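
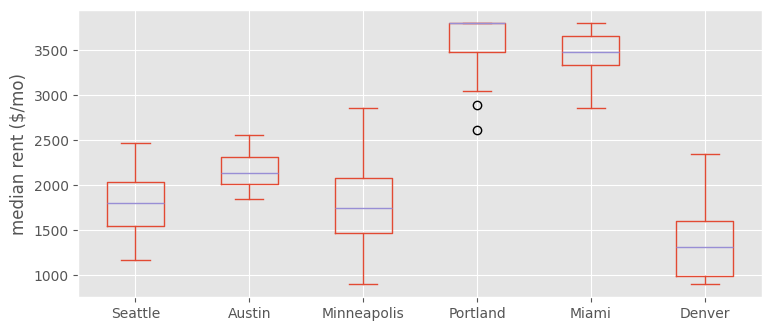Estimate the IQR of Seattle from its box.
Q3 ≈ 2000, Q1 ≈ 1500; IQR ≈ 500.

≈ 500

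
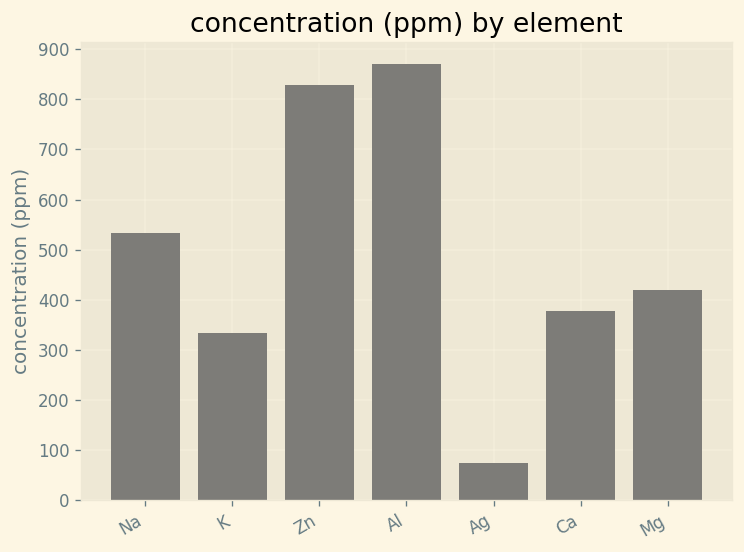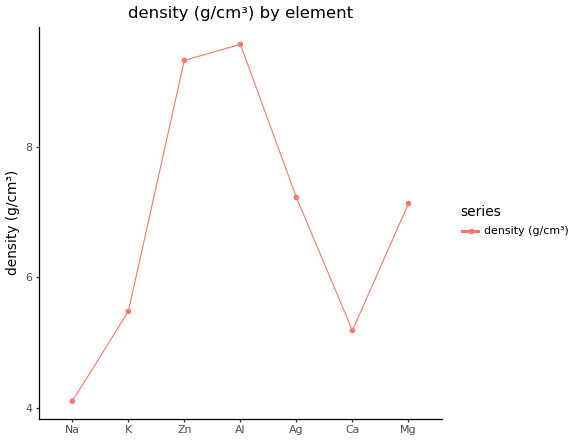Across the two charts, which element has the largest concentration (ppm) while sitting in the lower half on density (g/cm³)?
Chart 2 median density (g/cm³) ≈ 7; below-median elements: Na, K, Ca. Among those, Na has the highest concentration (ppm) (≈ 500).

Na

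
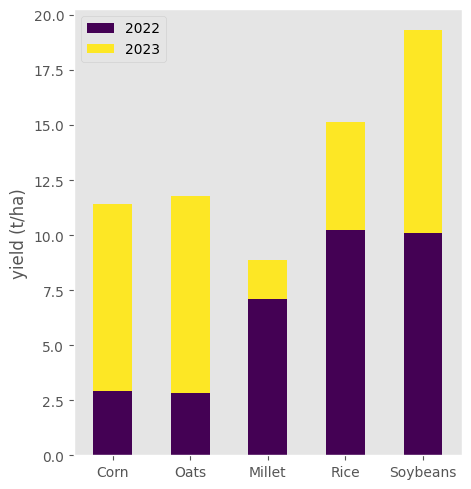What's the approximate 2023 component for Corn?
≈ 10

2023 top ≈ 12, bottom ≈ 2; segment ≈ 10.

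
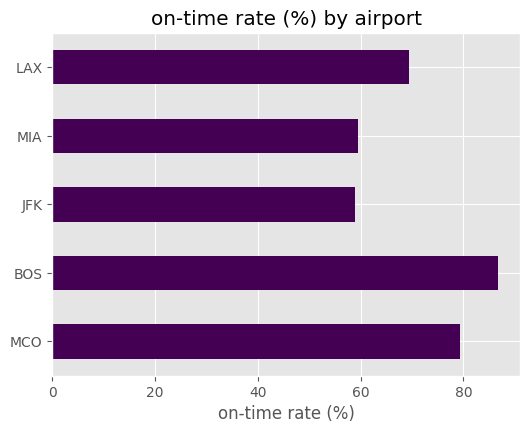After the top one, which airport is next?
Top 3: BOS ≈ 90, MCO ≈ 80, LAX ≈ 70.

MCO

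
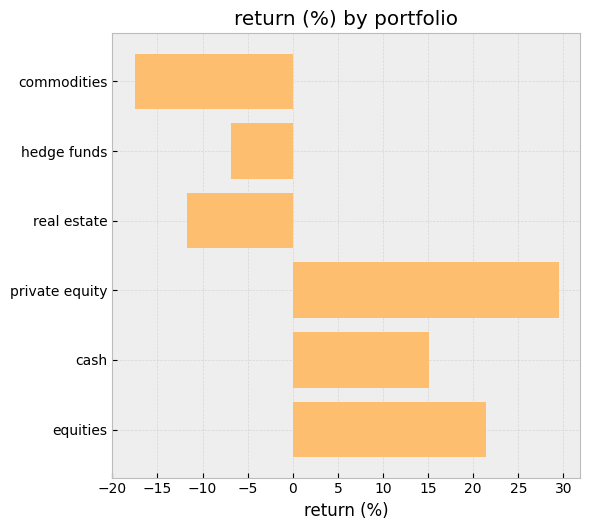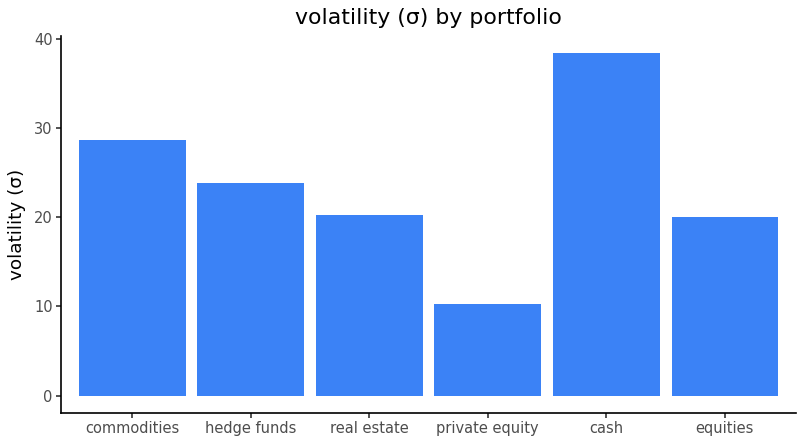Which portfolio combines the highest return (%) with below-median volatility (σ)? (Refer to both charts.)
Chart 2 median volatility (σ) ≈ 20; below-median portfolios: real estate, private equity, equities. Among those, private equity has the highest return (%) (≈ 30).

private equity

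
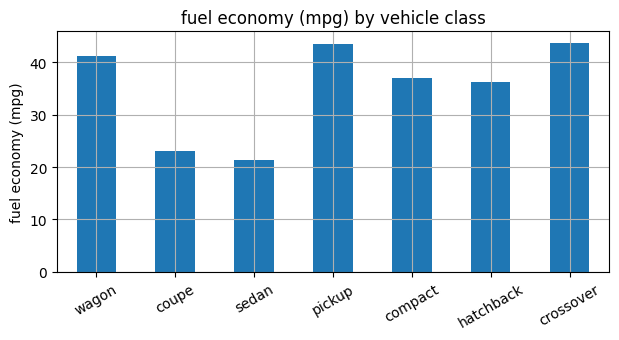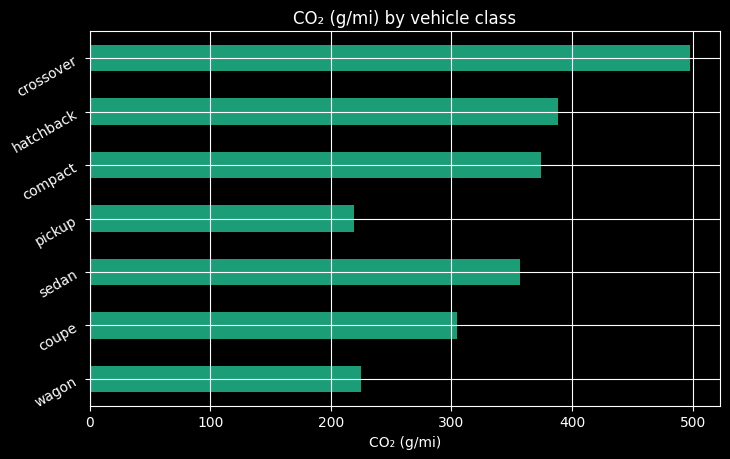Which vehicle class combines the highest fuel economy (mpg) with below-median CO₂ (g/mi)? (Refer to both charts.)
Chart 2 median CO₂ (g/mi) ≈ 350; below-median vehicle classes: wagon, coupe, pickup. Among those, pickup has the highest fuel economy (mpg) (≈ 45).

pickup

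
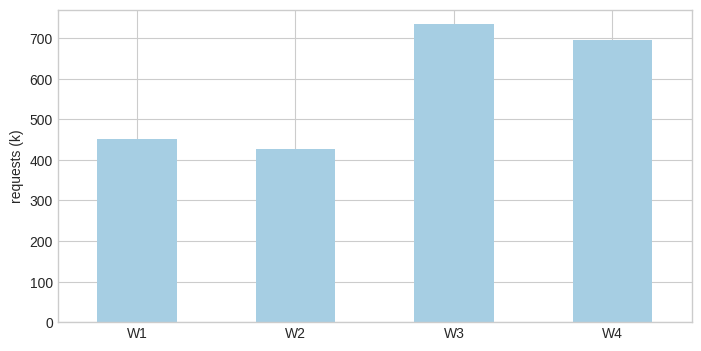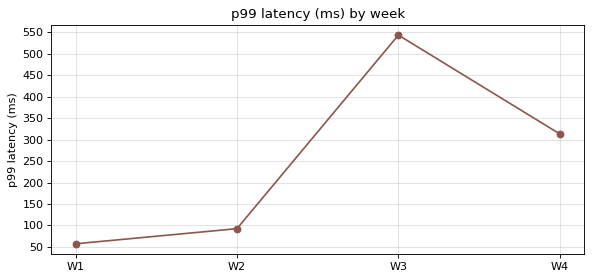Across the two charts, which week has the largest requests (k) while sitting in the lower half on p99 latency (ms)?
W1

Chart 2 median p99 latency (ms) ≈ 200; below-median weeks: W1, W2. Among those, W1 has the highest requests (k) (≈ 500).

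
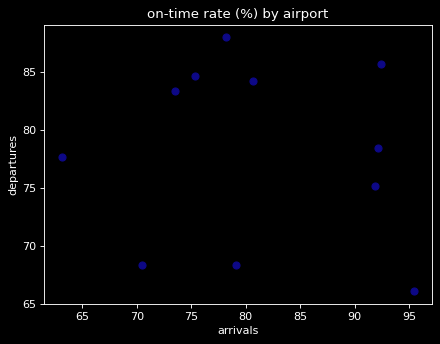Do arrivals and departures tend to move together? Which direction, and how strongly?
no clear correlation

Points are roughly uncorrelated; weak (|r| ≈ 0.1).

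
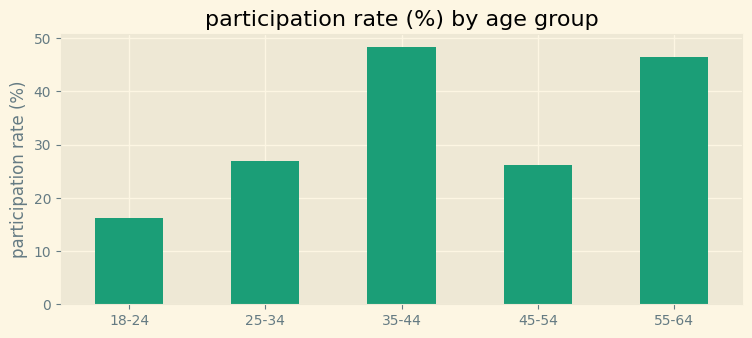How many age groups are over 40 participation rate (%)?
2

Above 40: 35-44, 55-64.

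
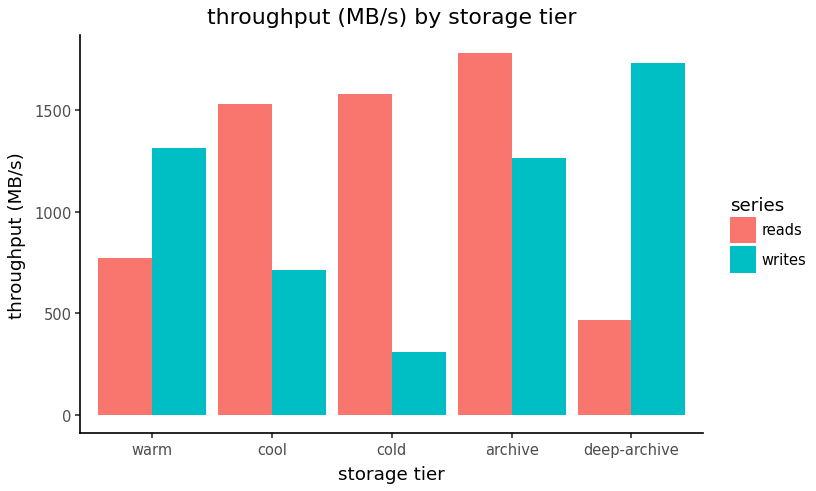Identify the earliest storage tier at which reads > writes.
warm: reads ≈ 800 vs writes ≈ 1400 (not yet); cool: reads ≈ 1600 vs writes ≈ 800 (first crossover).

cool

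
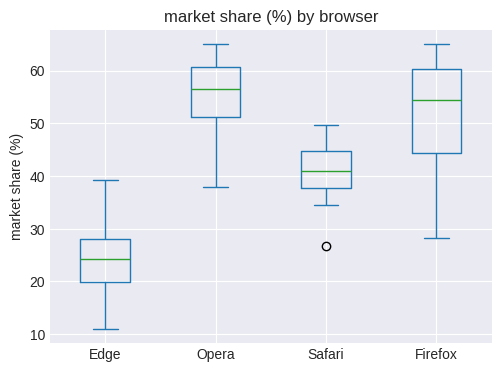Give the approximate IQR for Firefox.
≈ 15

Q3 ≈ 60, Q1 ≈ 45; IQR ≈ 15.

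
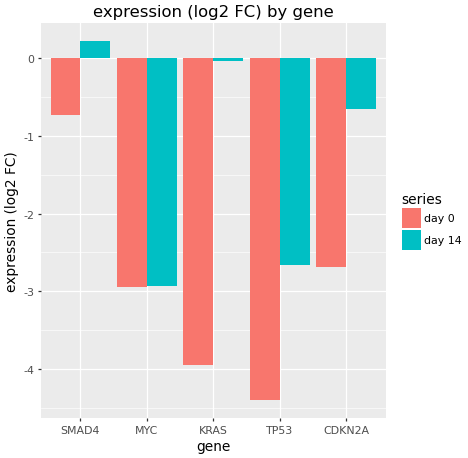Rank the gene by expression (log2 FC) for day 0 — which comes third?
MYC

Top 4 for day 0: SMAD4 ≈ -0.5, CDKN2A ≈ -2.5, MYC ≈ -3.0, KRAS ≈ -4.0.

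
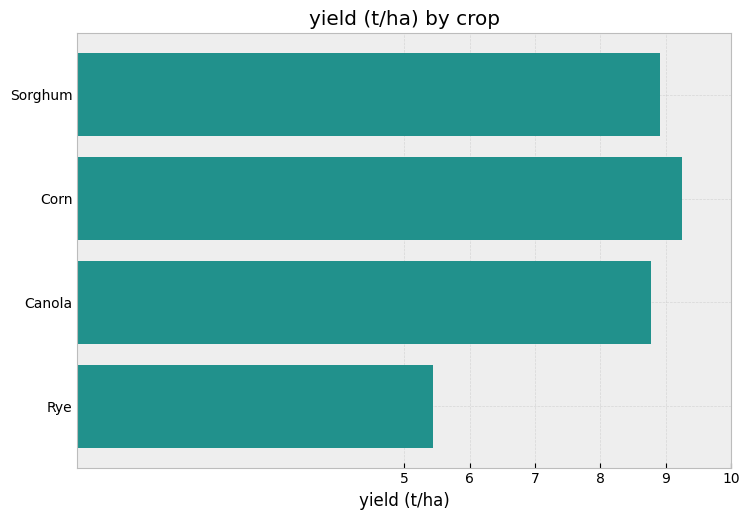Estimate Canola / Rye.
≈ 1.8×

Canola ≈ 9, Rye ≈ 5; 9/5 ≈ 1.8.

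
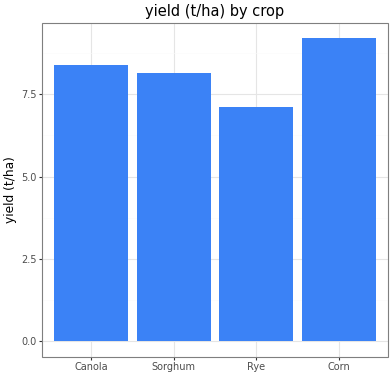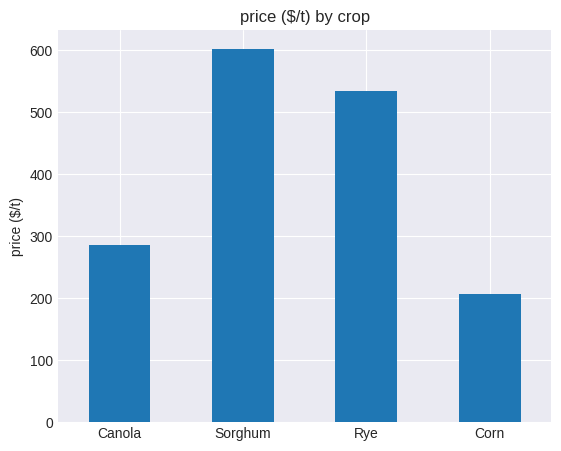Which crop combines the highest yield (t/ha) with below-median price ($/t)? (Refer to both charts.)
Chart 2 median price ($/t) ≈ 400; below-median crops: Canola, Corn. Among those, Corn has the highest yield (t/ha) (≈ 9).

Corn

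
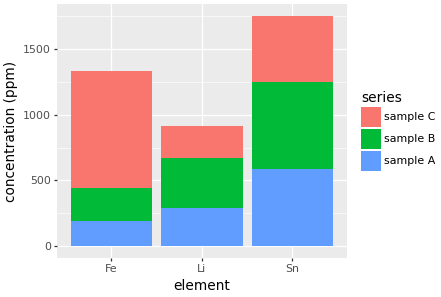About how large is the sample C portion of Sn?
≈ 600

sample C top ≈ 1800, bottom ≈ 1200; segment ≈ 600.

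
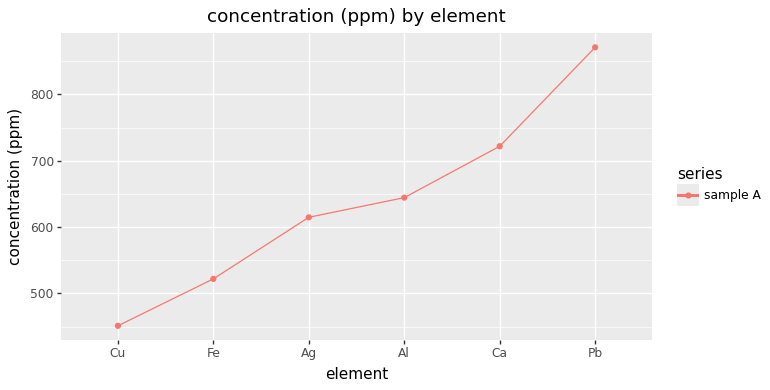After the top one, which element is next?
Ca

Top 3: Pb ≈ 850, Ca ≈ 700, Al ≈ 650.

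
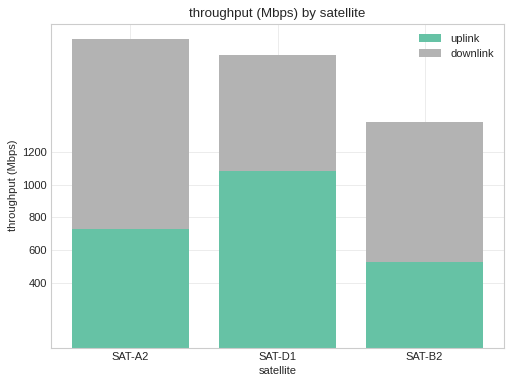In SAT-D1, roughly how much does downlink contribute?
≈ 800

downlink top ≈ 1800, bottom ≈ 1000; segment ≈ 800.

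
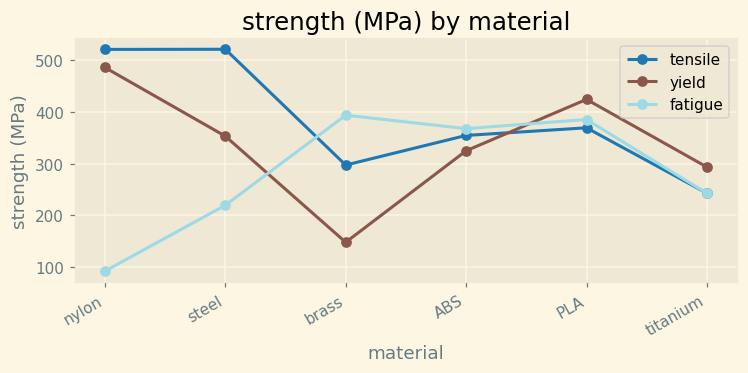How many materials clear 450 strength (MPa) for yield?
1

Above 450: nylon.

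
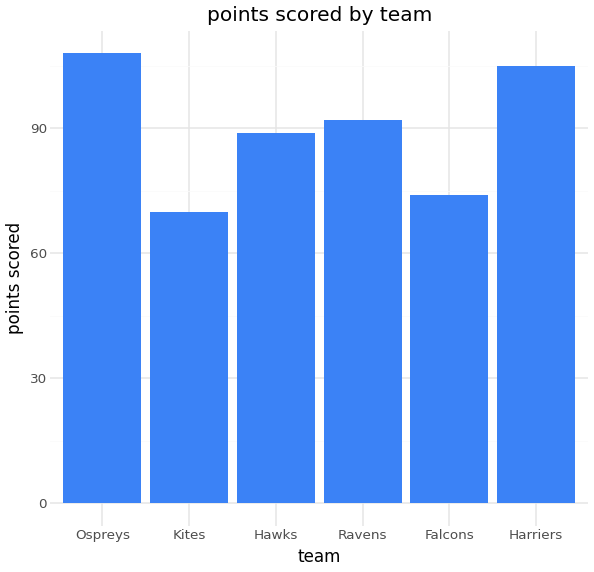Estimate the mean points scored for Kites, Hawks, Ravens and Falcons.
≈ 80

(70 + 90 + 90 + 70) / 4 ≈ 80.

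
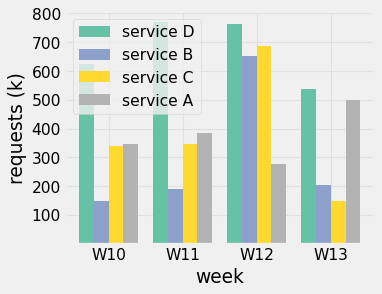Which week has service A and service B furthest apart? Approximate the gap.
W12: service A ≈ 300, service B ≈ 700 → gap ≈ 400. Next-largest (W13) is only ≈ 300.

W12, ≈ 400 k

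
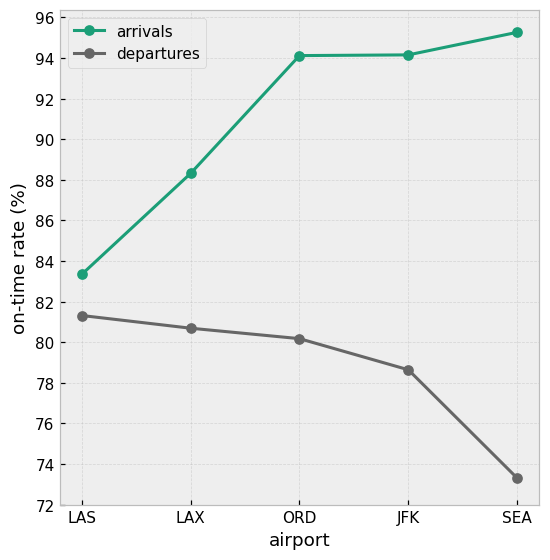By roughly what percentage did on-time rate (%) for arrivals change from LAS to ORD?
≈ +11.9%

LAS ≈ 84, ORD ≈ 94; (94 − 84) / 84 ≈ +11.9%.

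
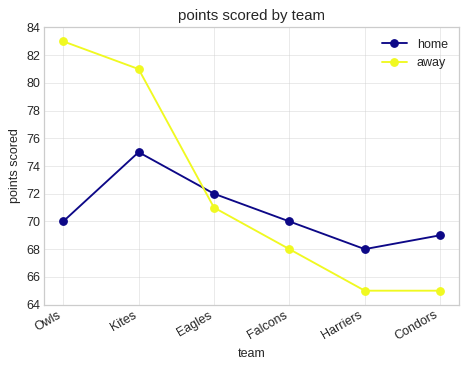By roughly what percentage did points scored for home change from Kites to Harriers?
Kites ≈ 76, Harriers ≈ 68; (68 − 76) / 76 ≈ -10.5%.

≈ -10.5%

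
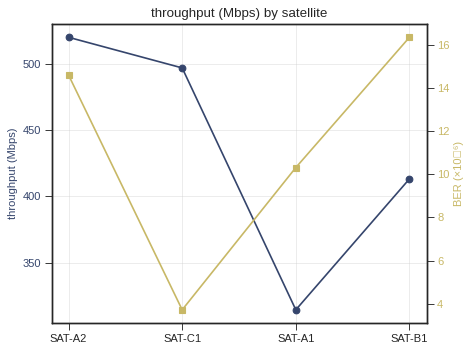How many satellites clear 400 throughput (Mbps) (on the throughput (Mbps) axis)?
3

Above 400: SAT-A2, SAT-C1, SAT-B1.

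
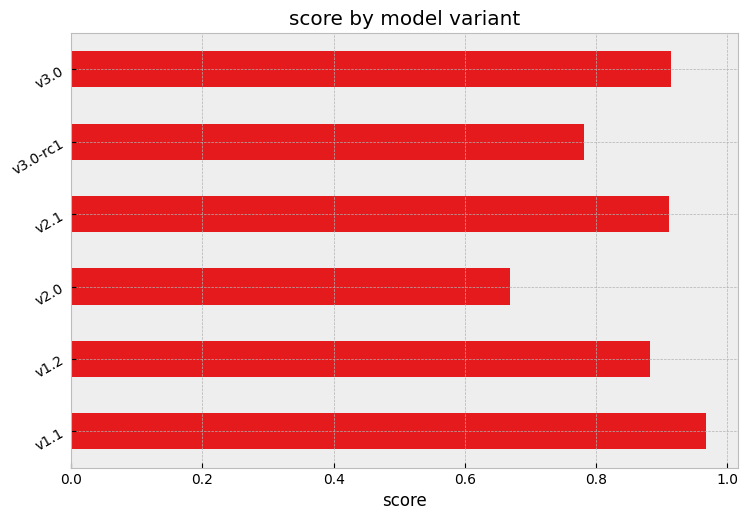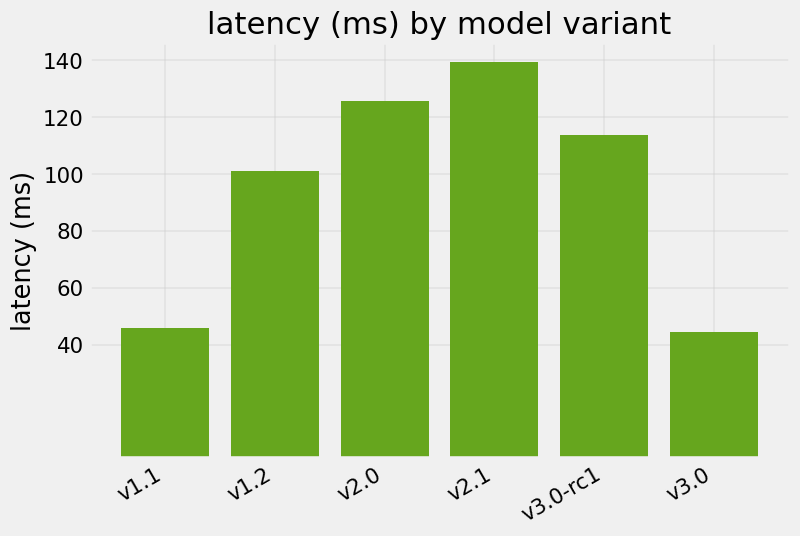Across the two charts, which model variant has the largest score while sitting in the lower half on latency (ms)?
Chart 2 median latency (ms) ≈ 100; below-median model variants: v1.1, v1.2, v3.0. Among those, v1.1 has the highest score (≈ 1).

v1.1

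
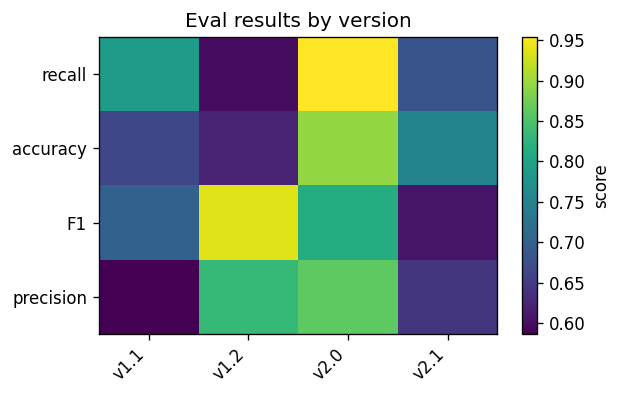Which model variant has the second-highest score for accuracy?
Top 3 for accuracy: v2.0 ≈ 0.90, v2.1 ≈ 0.75, v1.1 ≈ 0.65.

v2.1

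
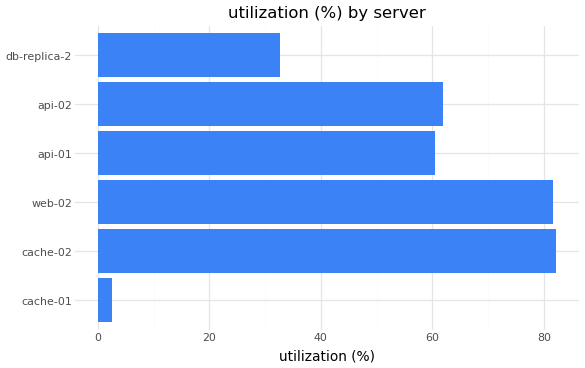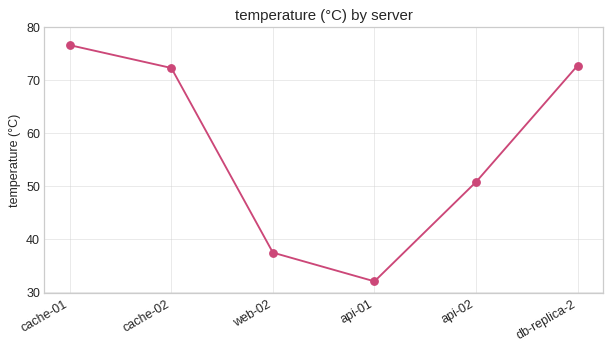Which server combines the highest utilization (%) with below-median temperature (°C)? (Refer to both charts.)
Chart 2 median temperature (°C) ≈ 60; below-median servers: web-02, api-01, api-02. Among those, web-02 has the highest utilization (%) (≈ 80).

web-02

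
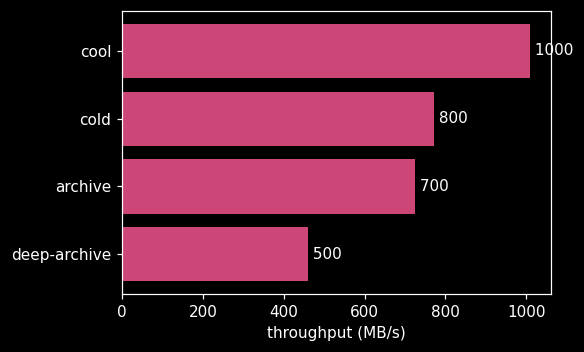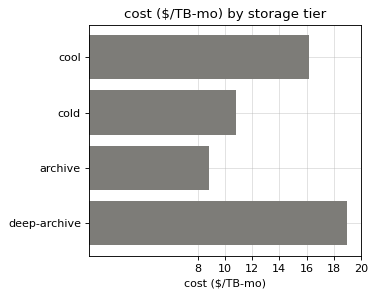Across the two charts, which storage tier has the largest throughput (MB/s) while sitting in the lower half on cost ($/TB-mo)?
Chart 2 median cost ($/TB-mo) ≈ 14; below-median storage tiers: cold, archive. Among those, cold has the highest throughput (MB/s) (≈ 800).

cold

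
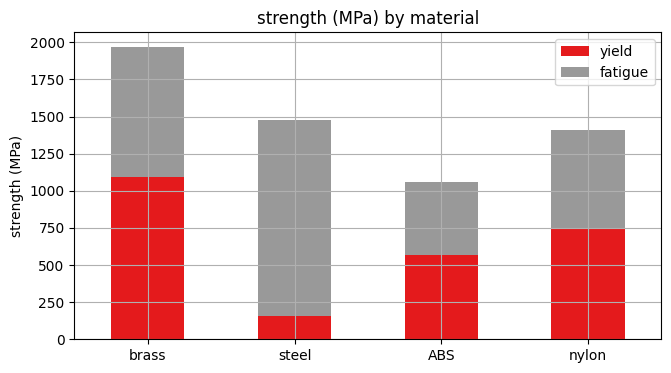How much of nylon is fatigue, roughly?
≈ 600

fatigue top ≈ 1400, bottom ≈ 800; segment ≈ 600.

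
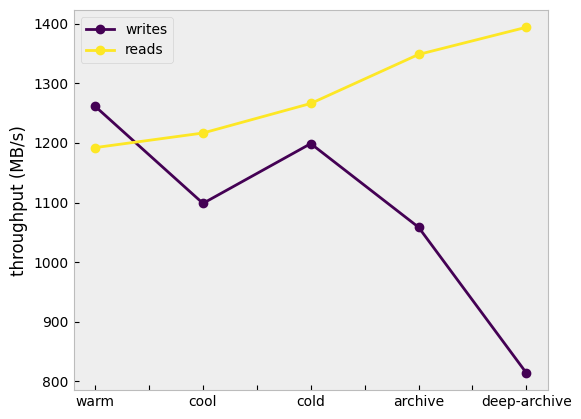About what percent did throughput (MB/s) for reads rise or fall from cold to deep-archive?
cold ≈ 1250, deep-archive ≈ 1400; (1400 − 1250) / 1250 ≈ +12%.

≈ +12%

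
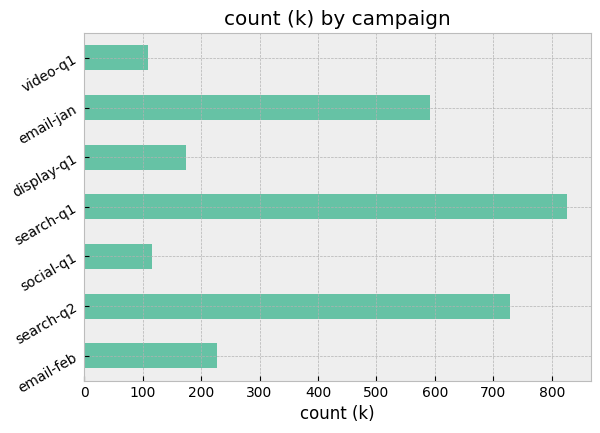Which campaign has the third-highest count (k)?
email-jan

Top 4: search-q1 ≈ 800, search-q2 ≈ 700, email-jan ≈ 600, email-feb ≈ 200.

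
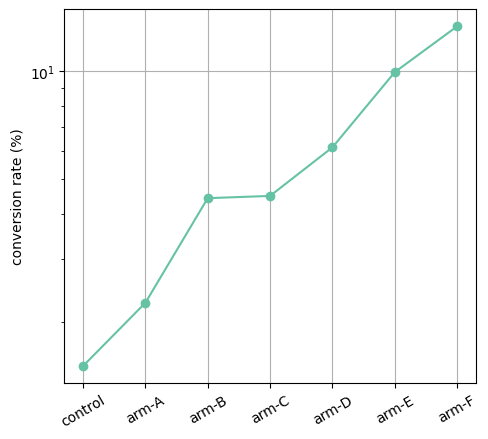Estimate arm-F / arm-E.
≈ 1.3×

arm-F ≈ 13, arm-E ≈ 10; 13/10 ≈ 1.3.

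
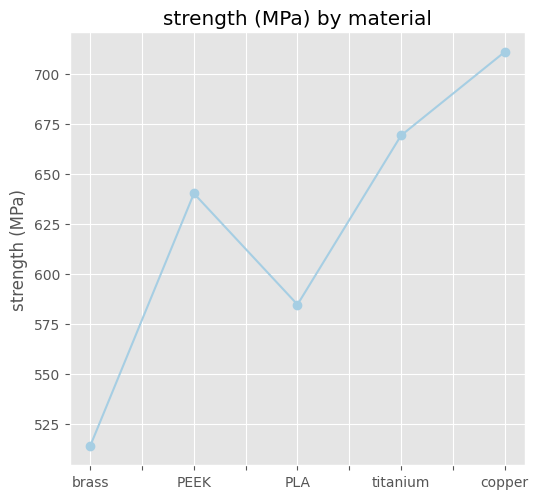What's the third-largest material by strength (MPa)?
PEEK

Top 4: copper ≈ 720, titanium ≈ 660, PEEK ≈ 640, PLA ≈ 580.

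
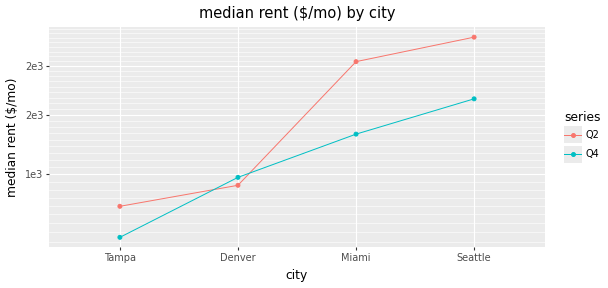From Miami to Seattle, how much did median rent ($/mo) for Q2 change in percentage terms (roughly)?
Miami ≈ 1800, Seattle ≈ 2000; (2000 − 1800) / 1800 ≈ +11.1%.

≈ +11.1%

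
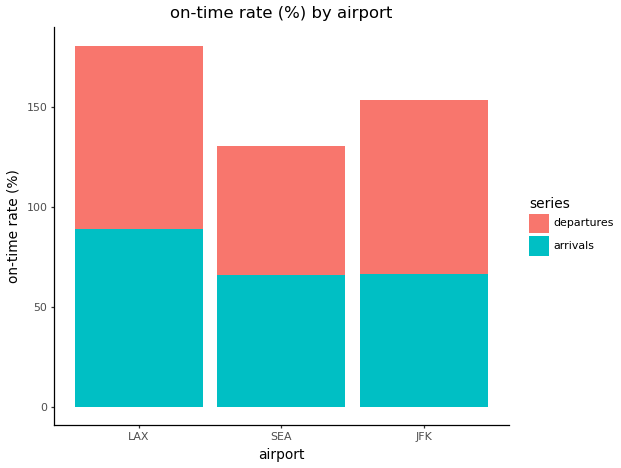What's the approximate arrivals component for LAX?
arrivals top ≈ 80, bottom ≈ 0; segment ≈ 80.

≈ 80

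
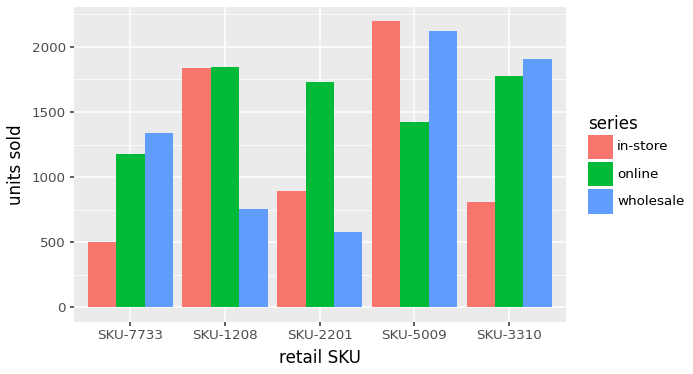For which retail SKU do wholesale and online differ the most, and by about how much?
SKU-2201, ≈ 1200

SKU-2201: wholesale ≈ 600, online ≈ 1800 → gap ≈ 1200. Next-largest (SKU-1208) is only ≈ 1000.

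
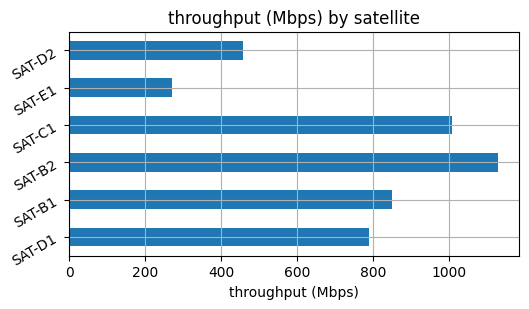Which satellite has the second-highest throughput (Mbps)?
SAT-C1

Top 3: SAT-B2 ≈ 1100, SAT-C1 ≈ 1000, SAT-B1 ≈ 800.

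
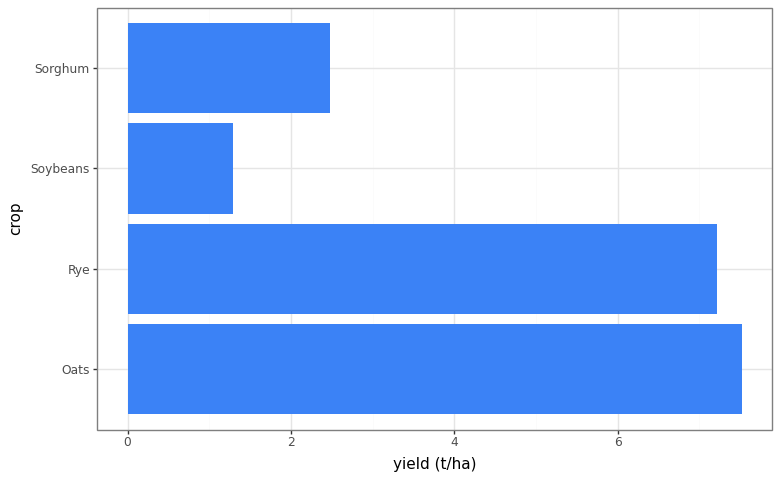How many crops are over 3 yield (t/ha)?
Above 3: Oats, Rye.

2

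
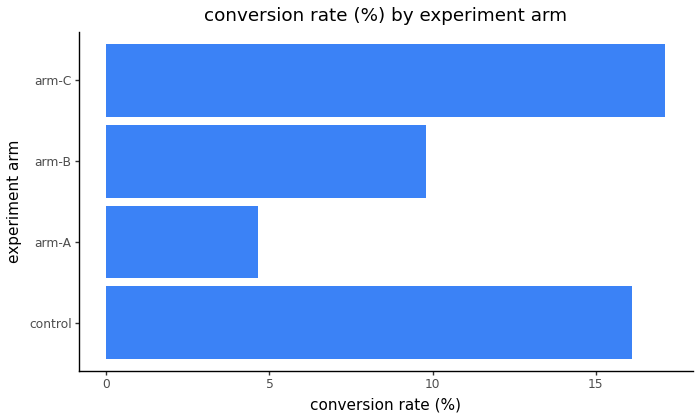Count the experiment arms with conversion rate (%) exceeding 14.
2

Above 14: control, arm-C.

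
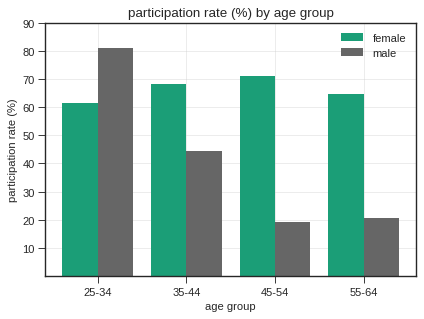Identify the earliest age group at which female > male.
25-34: female ≈ 60 vs male ≈ 80 (not yet); 35-44: female ≈ 70 vs male ≈ 40 (first crossover).

35-44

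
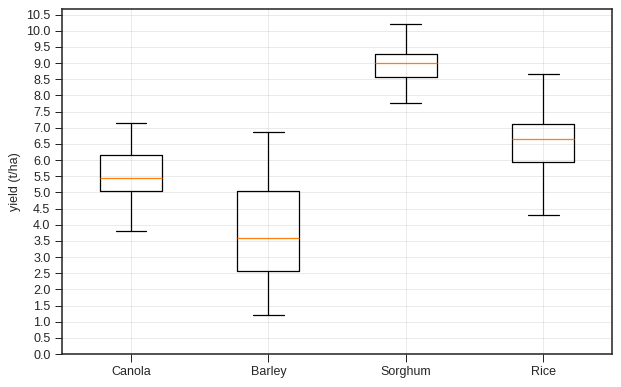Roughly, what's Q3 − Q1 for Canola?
≈ 1.0

Q3 ≈ 6.0, Q1 ≈ 5.0; IQR ≈ 1.0.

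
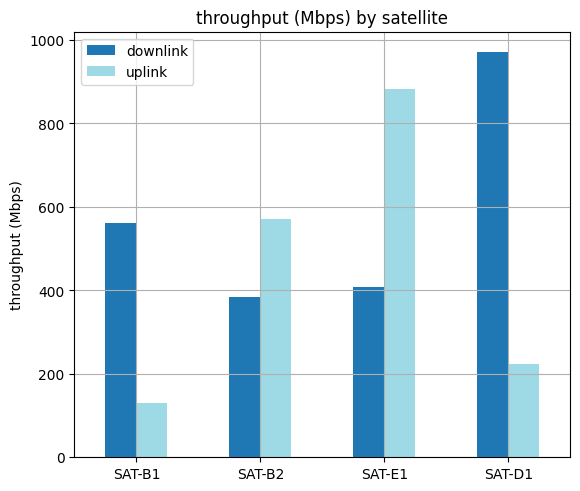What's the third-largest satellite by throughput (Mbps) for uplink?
SAT-D1

Top 4 for uplink: SAT-E1 ≈ 900, SAT-B2 ≈ 600, SAT-D1 ≈ 200, SAT-B1 ≈ 100.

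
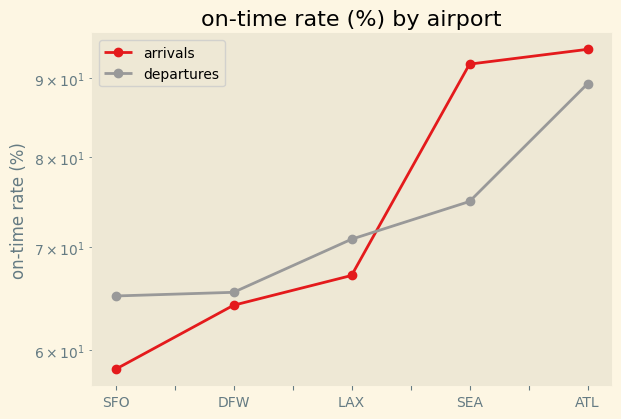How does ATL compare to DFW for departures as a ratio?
ATL ≈ 90, DFW ≈ 65; 90/65 ≈ 1.38.

≈ 1.38×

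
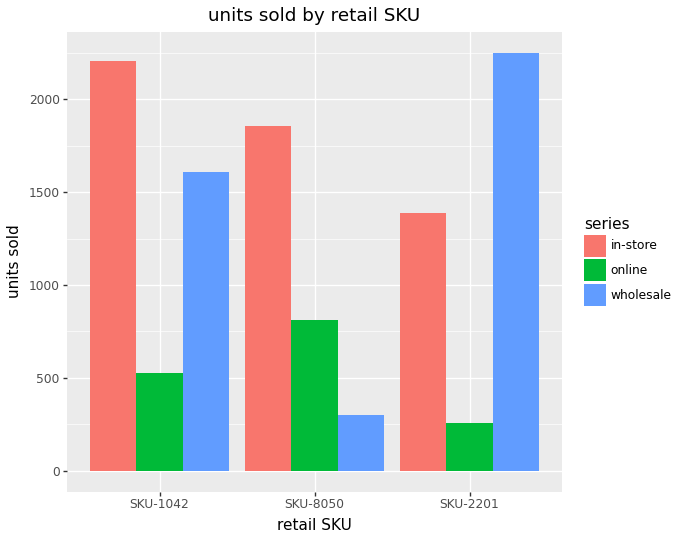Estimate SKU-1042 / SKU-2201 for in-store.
SKU-1042 ≈ 2200, SKU-2201 ≈ 1400; 2200/1400 ≈ 1.57.

≈ 1.57×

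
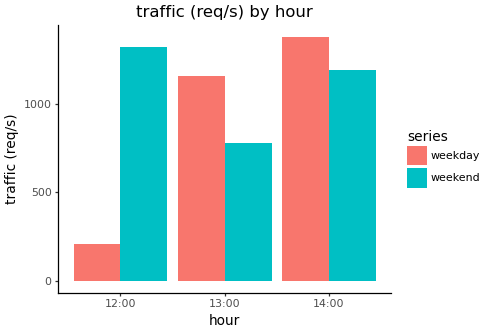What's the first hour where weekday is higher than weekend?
12:00: weekday ≈ 200 vs weekend ≈ 1400 (not yet); 13:00: weekday ≈ 1200 vs weekend ≈ 800 (first crossover).

13:00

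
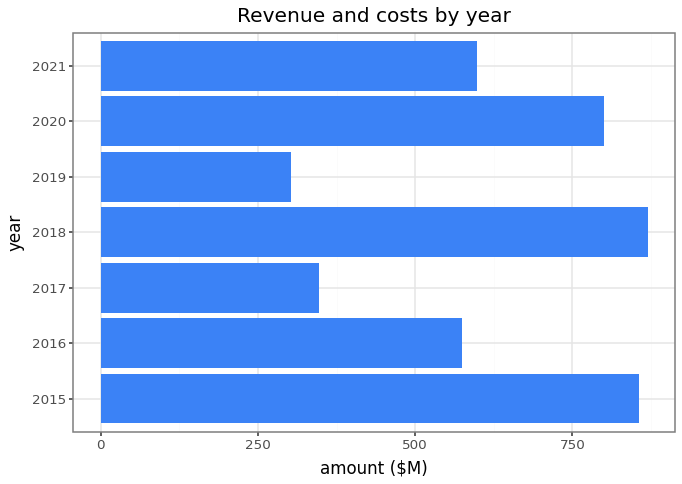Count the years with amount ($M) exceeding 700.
Above 700: 2015, 2018, 2020.

3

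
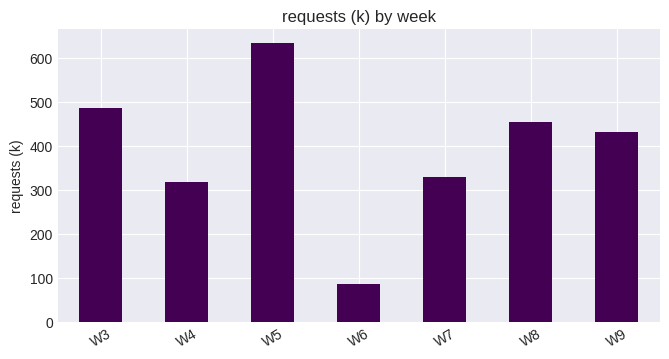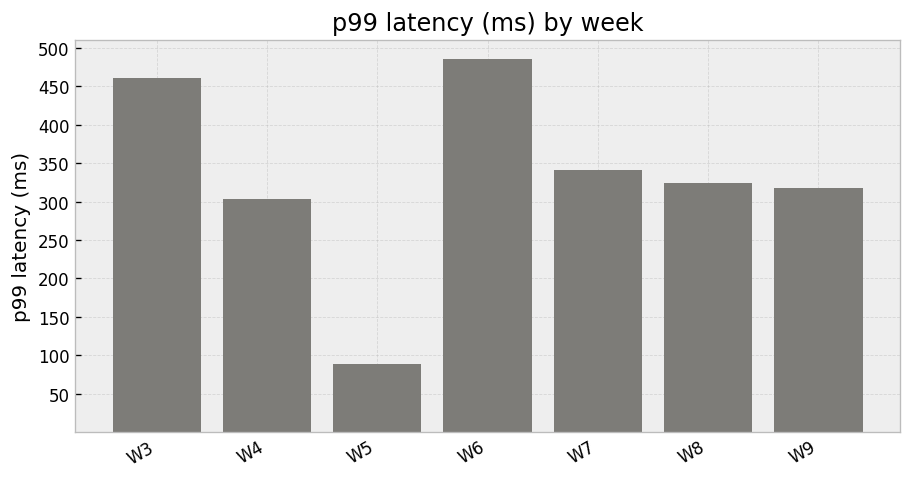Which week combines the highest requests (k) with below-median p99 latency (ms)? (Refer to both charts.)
W5

Chart 2 median p99 latency (ms) ≈ 300; below-median weeks: W4, W5, W9. Among those, W5 has the highest requests (k) (≈ 600).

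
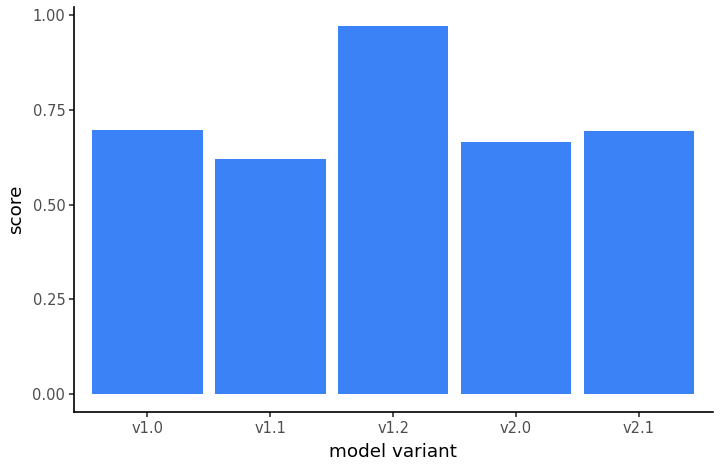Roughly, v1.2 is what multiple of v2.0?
v1.2 ≈ 1.0, v2.0 ≈ 0.7; 1.0/0.7 ≈ 1.43.

≈ 1.43×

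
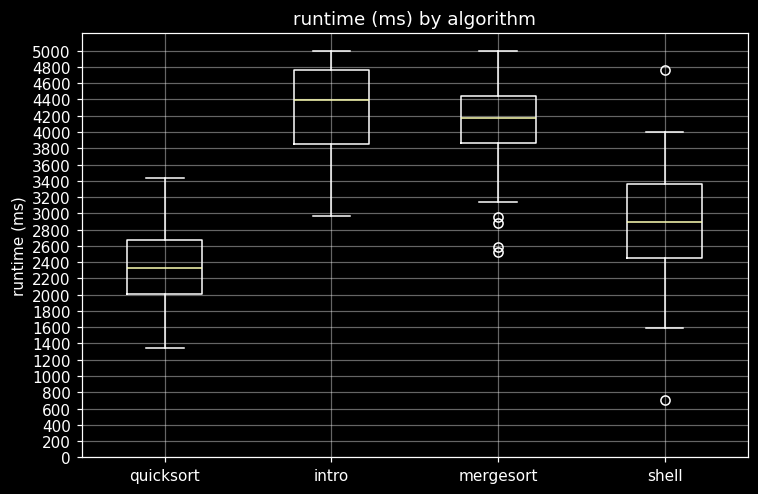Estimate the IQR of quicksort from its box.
≈ 600

Q3 ≈ 2600, Q1 ≈ 2000; IQR ≈ 600.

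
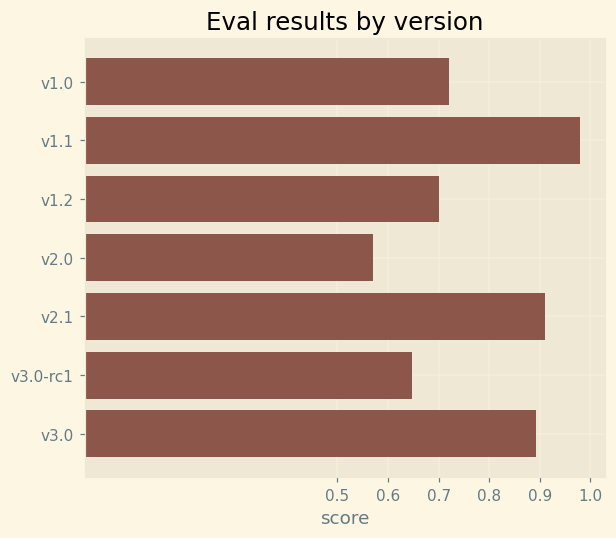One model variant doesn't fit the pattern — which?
v1.1 ≈ 1.0; the rest sit between ≈ 0.6 and ≈ 0.9.

v1.1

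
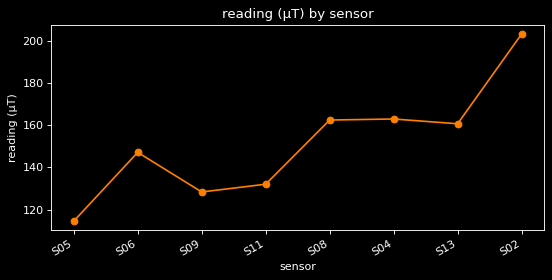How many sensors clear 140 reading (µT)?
Above 140: S06, S08, S04, S13, S02.

5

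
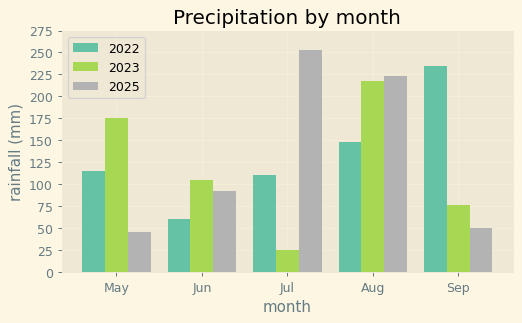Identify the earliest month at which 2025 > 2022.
Jun

May: 2025 ≈ 50 vs 2022 ≈ 125 (not yet); Jun: 2025 ≈ 100 vs 2022 ≈ 50 (first crossover).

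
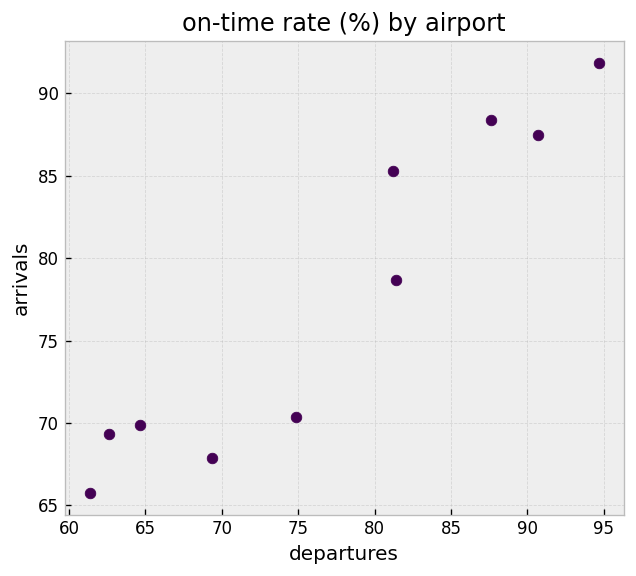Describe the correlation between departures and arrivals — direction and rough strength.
Points are positively correlated; strong (|r| ≈ 0.9).

positive, strong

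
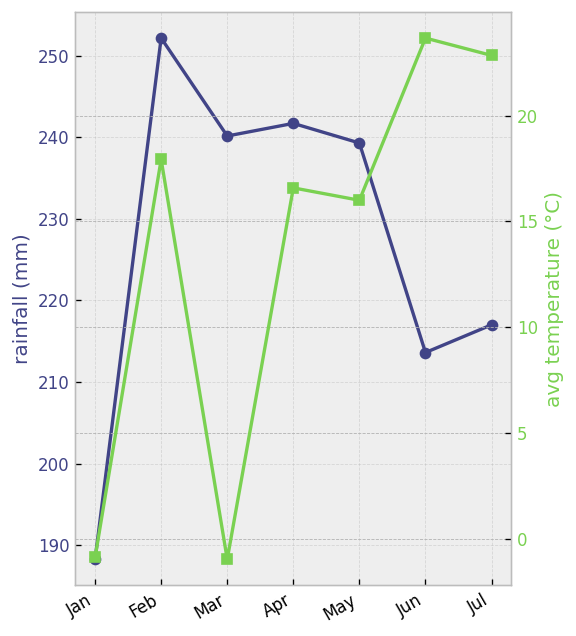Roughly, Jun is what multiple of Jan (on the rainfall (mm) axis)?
Jun ≈ 210, Jan ≈ 190; 210/190 ≈ 1.11.

≈ 1.11×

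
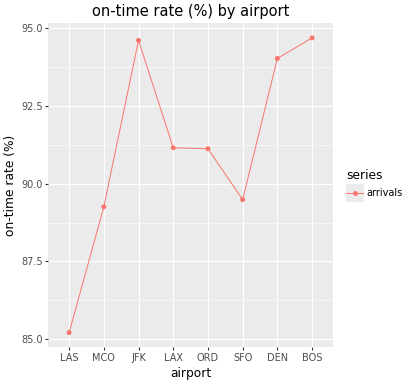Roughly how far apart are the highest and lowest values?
Max BOS ≈ 95, min LAS ≈ 85; range ≈ 10.

≈ 10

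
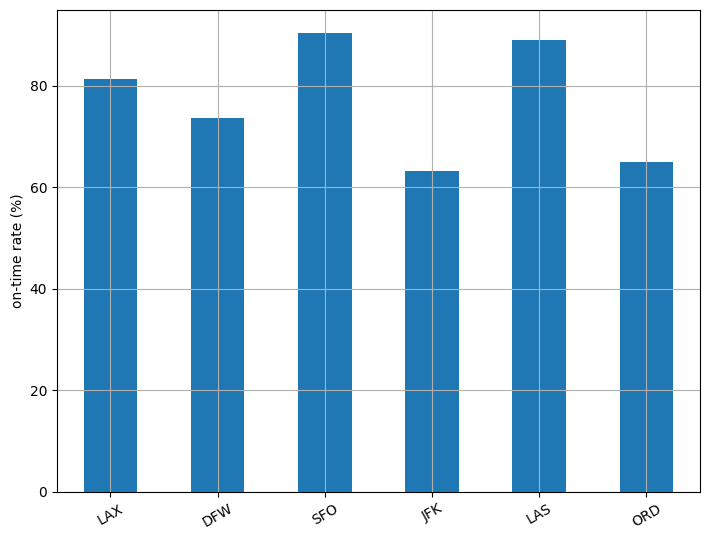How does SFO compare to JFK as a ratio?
SFO ≈ 90, JFK ≈ 60; 90/60 ≈ 1.5.

≈ 1.5×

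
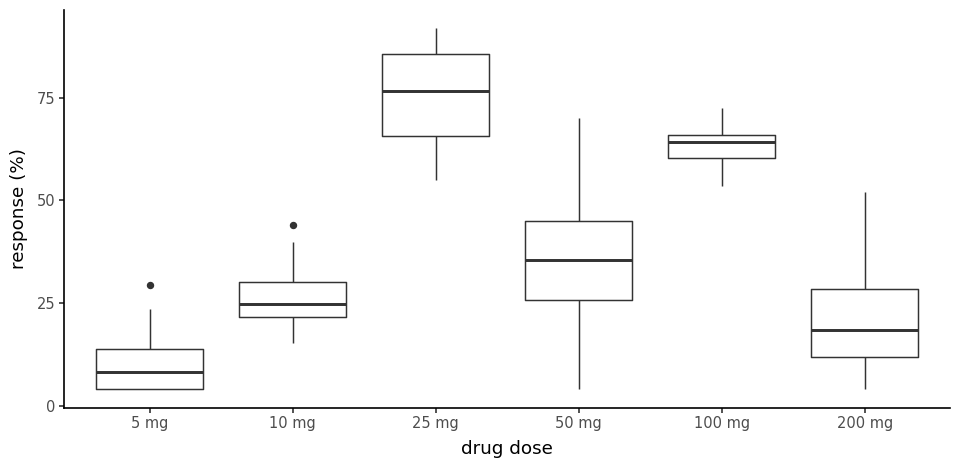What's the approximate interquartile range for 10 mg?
Q3 ≈ 30, Q1 ≈ 20; IQR ≈ 10.

≈ 10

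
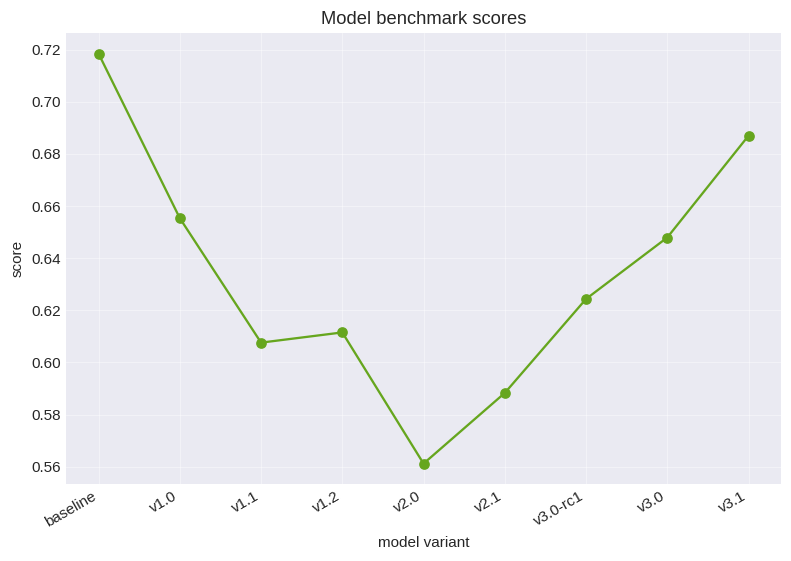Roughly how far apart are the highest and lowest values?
≈ 0.16

Max baseline ≈ 0.72, min v2.0 ≈ 0.56; range ≈ 0.16.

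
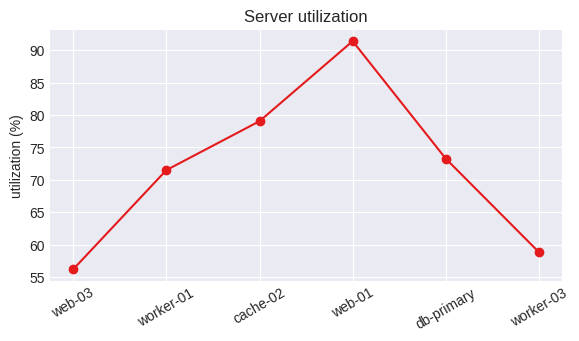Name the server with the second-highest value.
Top 3: web-01 ≈ 90, cache-02 ≈ 80, db-primary ≈ 75.

cache-02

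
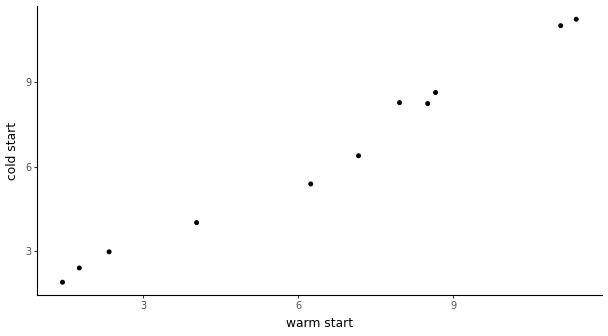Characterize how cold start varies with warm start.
Points are positively correlated; strong (|r| ≈ 1.0).

positive, strong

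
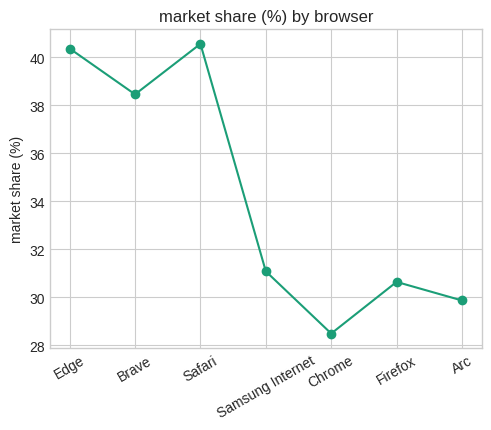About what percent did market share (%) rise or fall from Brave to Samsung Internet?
Brave ≈ 38, Samsung Internet ≈ 32; (32 − 38) / 38 ≈ -15.8%.

≈ -15.8%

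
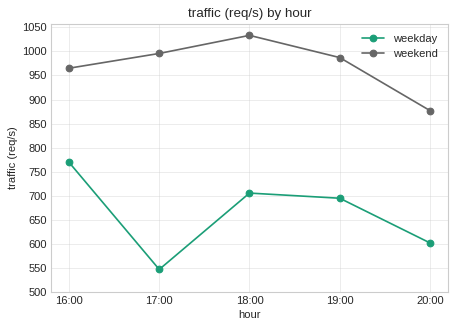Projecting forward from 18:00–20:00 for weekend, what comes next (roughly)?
≈ 825

Last three: 1050, 1000, 900 → slope ≈ -75/step → next ≈ 825.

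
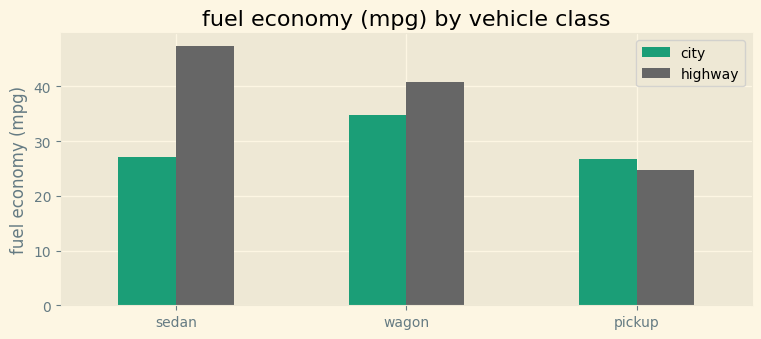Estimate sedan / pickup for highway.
≈ 1.8×

sedan ≈ 45, pickup ≈ 25; 45/25 ≈ 1.8.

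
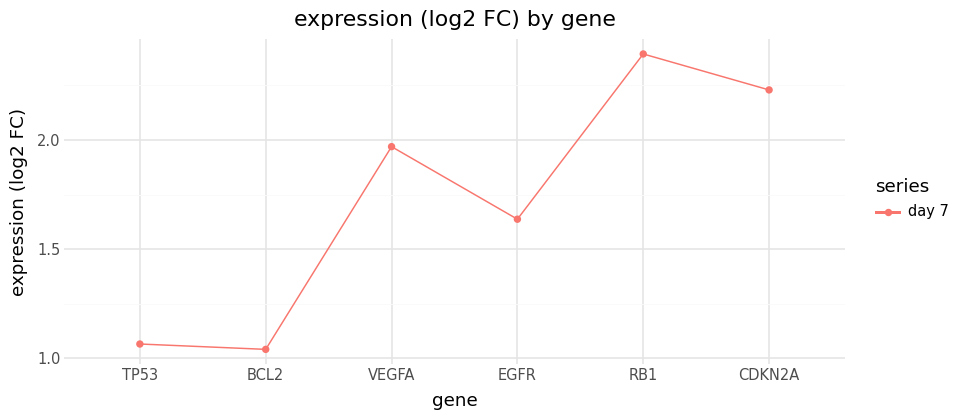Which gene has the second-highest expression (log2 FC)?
CDKN2A

Top 3: RB1 ≈ 2.4, CDKN2A ≈ 2.2, VEGFA ≈ 2.0.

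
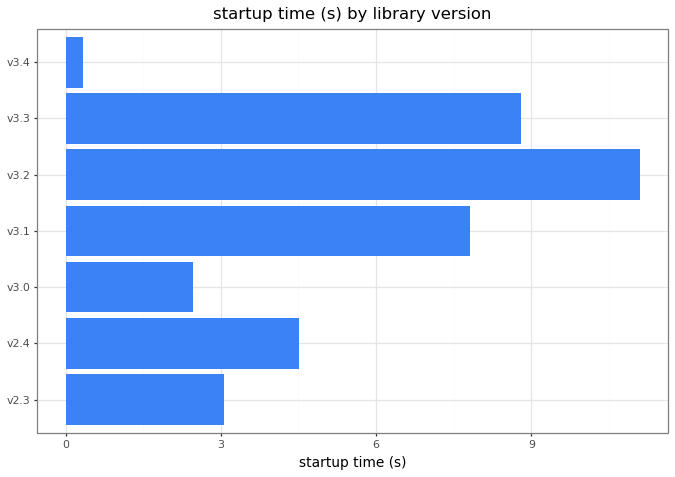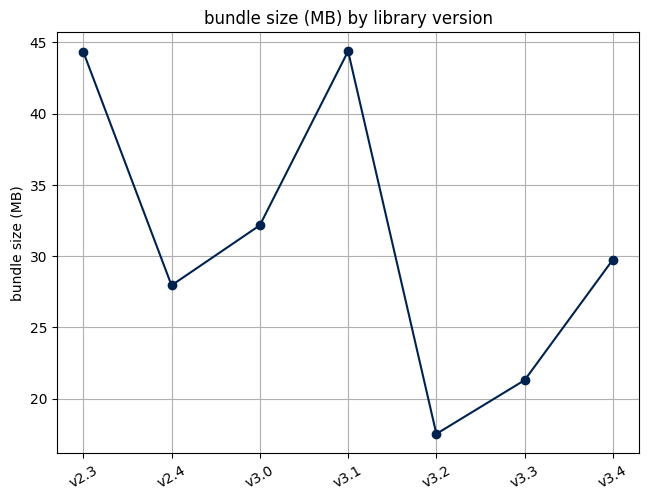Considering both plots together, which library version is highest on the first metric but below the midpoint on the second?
Chart 2 median bundle size (MB) ≈ 30; below-median library versions: v2.4, v3.2, v3.3. Among those, v3.2 has the highest startup time (s) (≈ 12).

v3.2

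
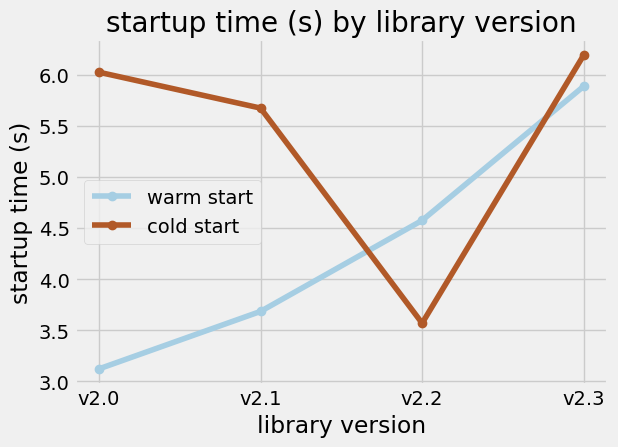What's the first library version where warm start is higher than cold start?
v2.1: warm start ≈ 3.5 vs cold start ≈ 5.5 (not yet); v2.2: warm start ≈ 4.5 vs cold start ≈ 3.5 (first crossover).

v2.2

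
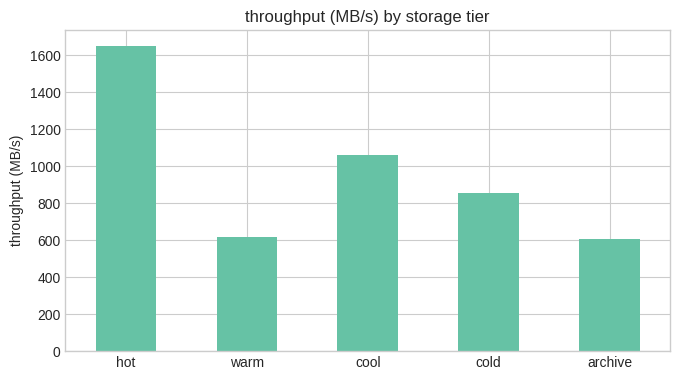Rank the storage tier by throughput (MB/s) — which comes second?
Top 3: hot ≈ 1600, cool ≈ 1000, cold ≈ 800.

cool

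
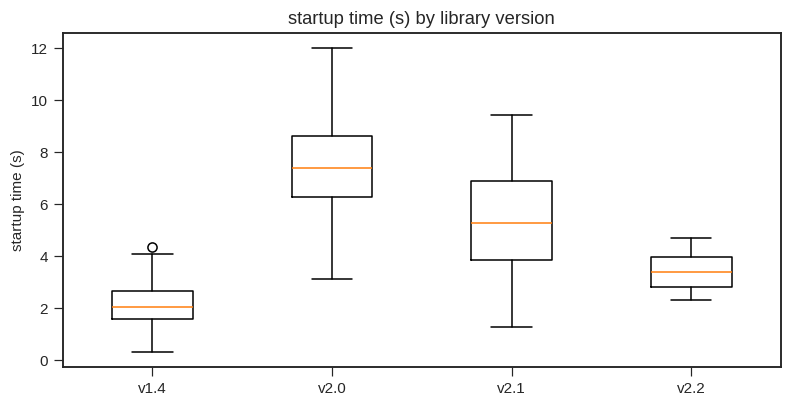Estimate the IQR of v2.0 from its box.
Q3 ≈ 8.5, Q1 ≈ 6.5; IQR ≈ 2.0.

≈ 2.0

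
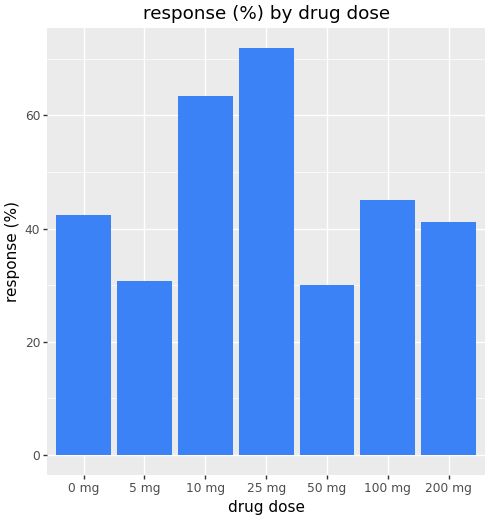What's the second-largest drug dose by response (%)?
10 mg

Top 3: 25 mg ≈ 70, 10 mg ≈ 60, 100 mg ≈ 50.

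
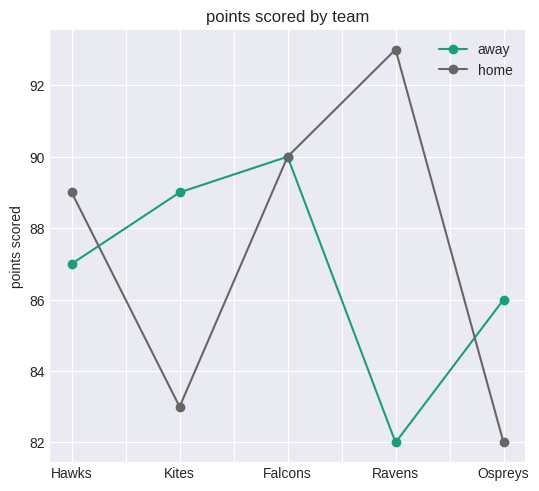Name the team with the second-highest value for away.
Top 3 for away: Falcons ≈ 90, Kites ≈ 89, Hawks ≈ 87.

Kites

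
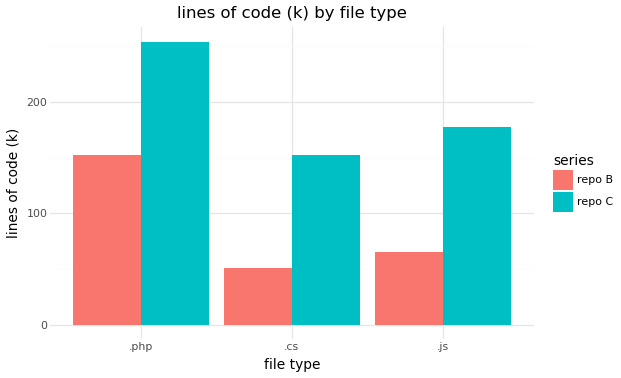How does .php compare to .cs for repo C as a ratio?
≈ 1.67×

.php ≈ 250, .cs ≈ 150; 250/150 ≈ 1.67.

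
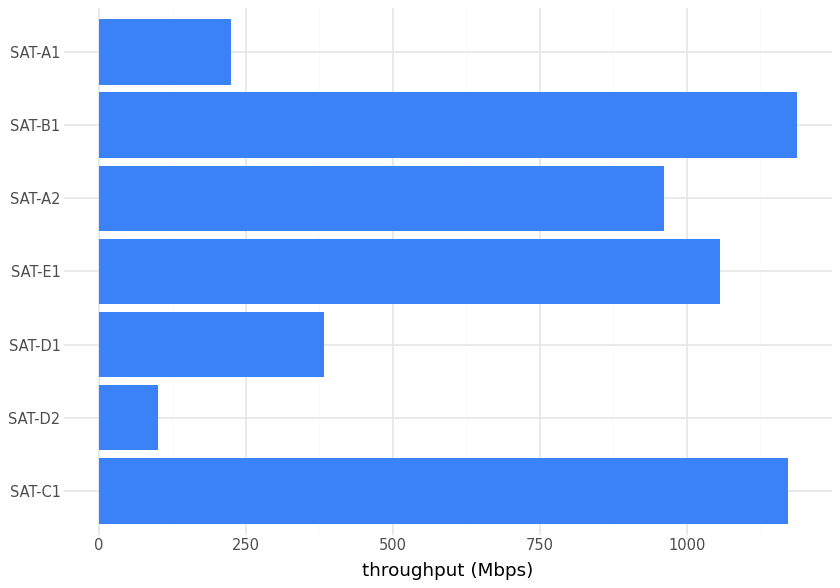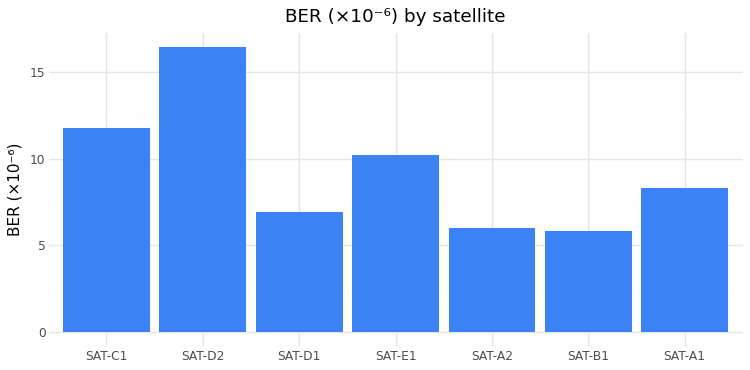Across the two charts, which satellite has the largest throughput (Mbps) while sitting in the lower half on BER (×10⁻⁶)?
SAT-B1

Chart 2 median BER (×10⁻⁶) ≈ 8; below-median satellites: SAT-D1, SAT-A2, SAT-B1. Among those, SAT-B1 has the highest throughput (Mbps) (≈ 1200).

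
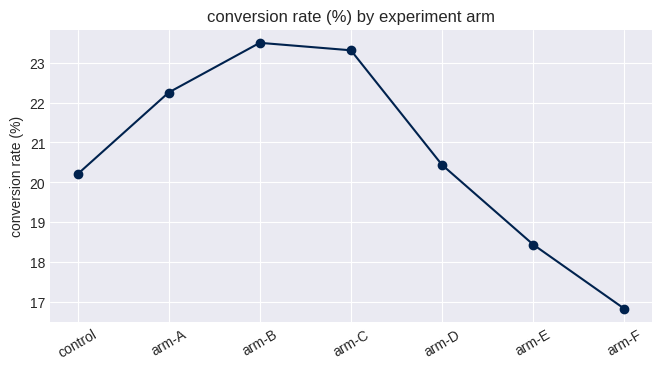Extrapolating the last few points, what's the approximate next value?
≈ 15.5

Last three: 20, 18, 17 → slope ≈ -1.5/step → next ≈ 15.5.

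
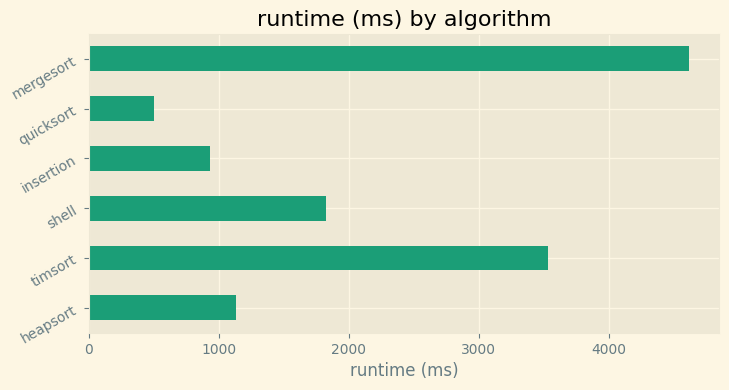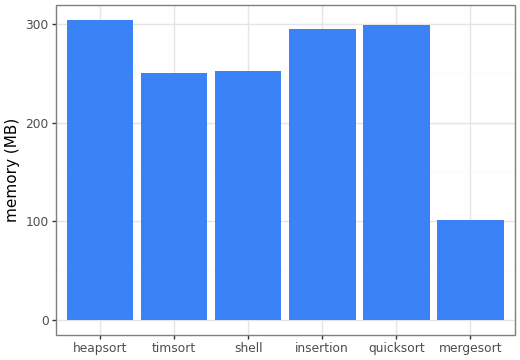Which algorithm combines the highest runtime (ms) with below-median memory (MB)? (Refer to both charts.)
mergesort

Chart 2 median memory (MB) ≈ 250; below-median algorithms: timsort, shell, mergesort. Among those, mergesort has the highest runtime (ms) (≈ 4500).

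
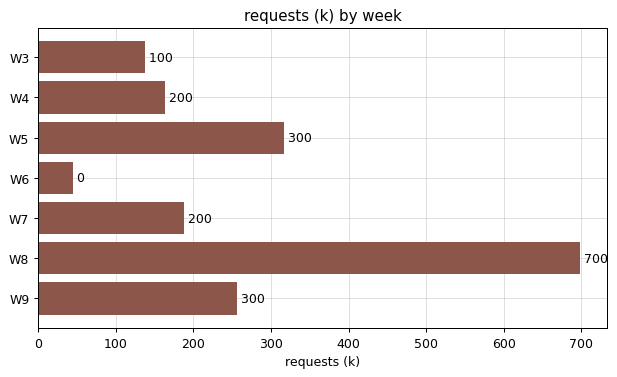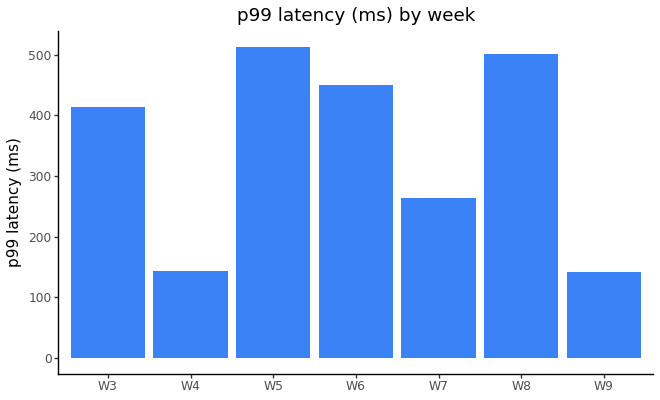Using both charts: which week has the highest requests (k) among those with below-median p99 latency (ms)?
Chart 2 median p99 latency (ms) ≈ 400; below-median weeks: W4, W7, W9. Among those, W9 has the highest requests (k) (≈ 300).

W9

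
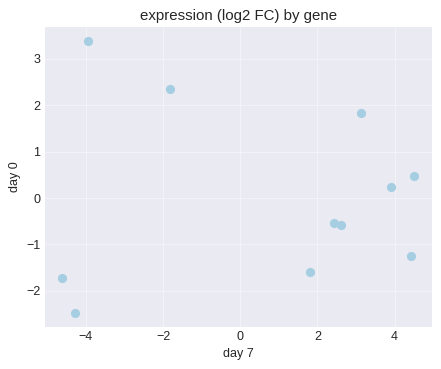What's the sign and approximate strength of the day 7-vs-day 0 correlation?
no clear correlation

Points are roughly uncorrelated; weak (|r| ≈ 0.0).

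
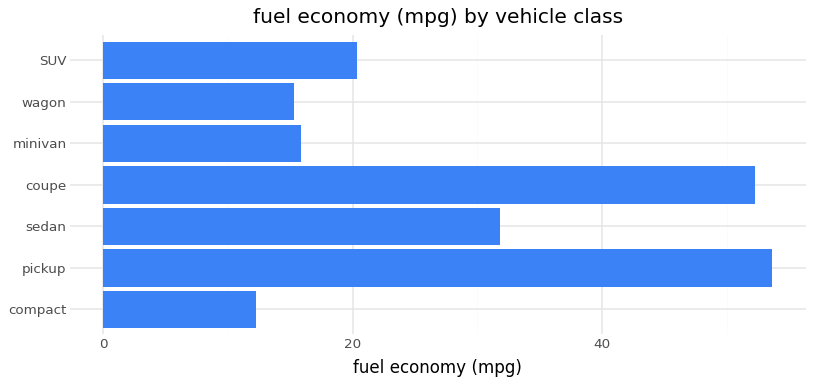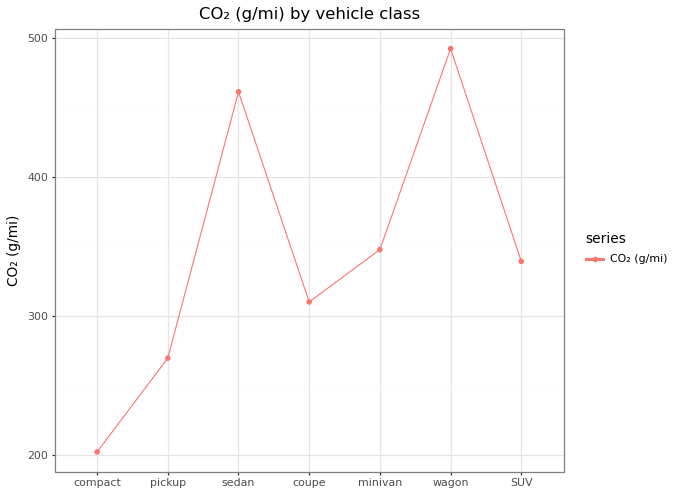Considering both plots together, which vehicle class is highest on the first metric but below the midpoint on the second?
Chart 2 median CO₂ (g/mi) ≈ 350; below-median vehicle classes: compact, pickup, coupe. Among those, pickup has the highest fuel economy (mpg) (≈ 55).

pickup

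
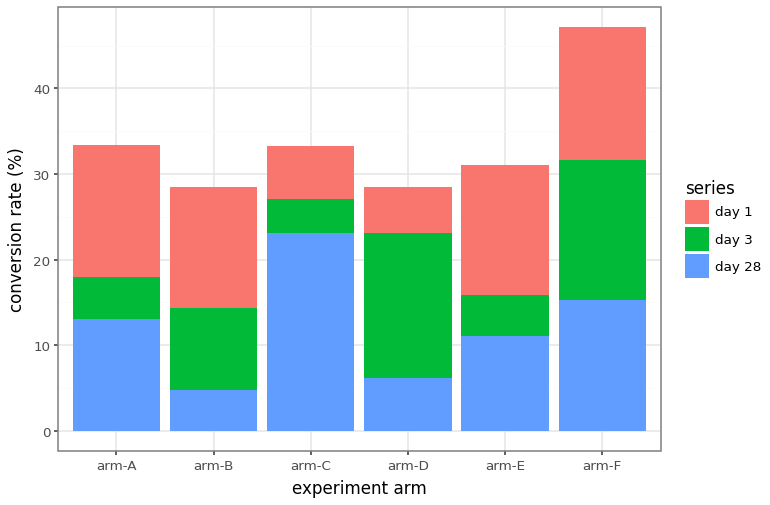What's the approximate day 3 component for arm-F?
day 3 top ≈ 30, bottom ≈ 15; segment ≈ 15.

≈ 15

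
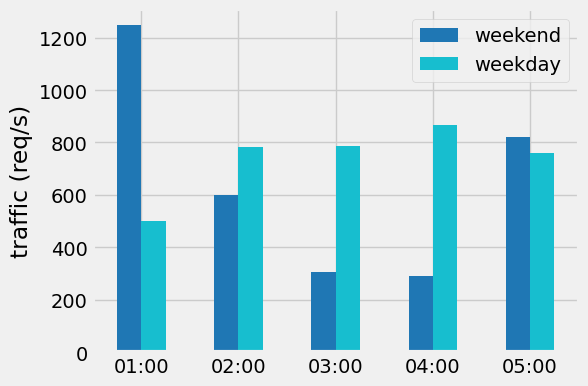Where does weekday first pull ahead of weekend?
02:00

01:00: weekday ≈ 400 vs weekend ≈ 1200 (not yet); 02:00: weekday ≈ 800 vs weekend ≈ 600 (first crossover).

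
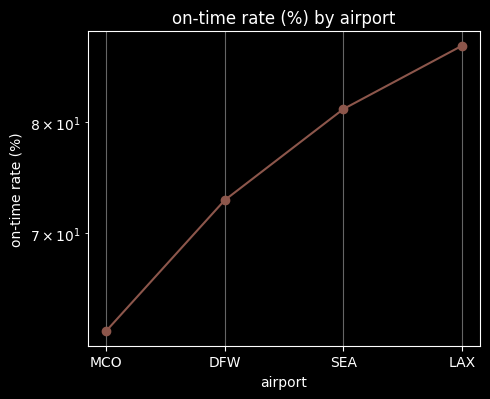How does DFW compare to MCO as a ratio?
DFW ≈ 75, MCO ≈ 60; 75/60 ≈ 1.25.

≈ 1.25×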